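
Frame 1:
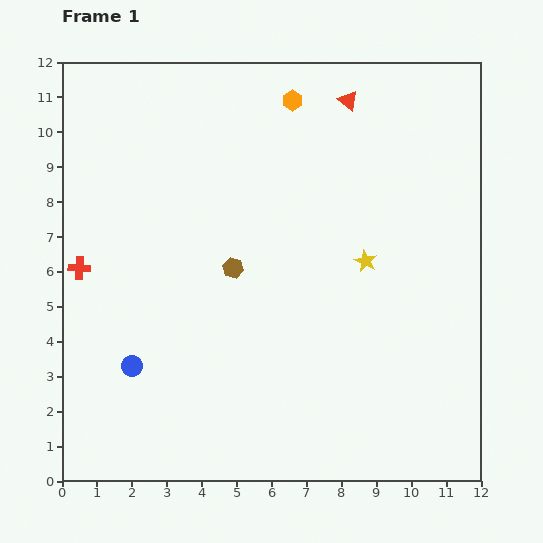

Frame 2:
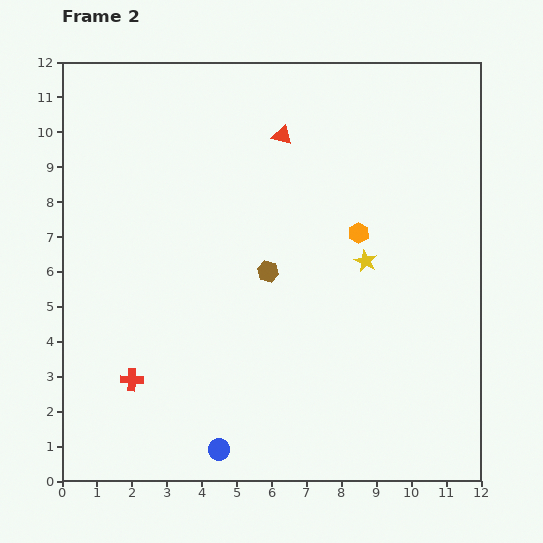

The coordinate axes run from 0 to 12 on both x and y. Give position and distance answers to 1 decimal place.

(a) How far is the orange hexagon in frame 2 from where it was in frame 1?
4.2

The orange hexagon moved from (6.6, 10.9) to (8.5, 7.1), a distance of √(1.9² + 3.8²) ≈ 4.2.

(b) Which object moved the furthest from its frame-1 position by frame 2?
the orange hexagon

(moved 4.2; next 3.5)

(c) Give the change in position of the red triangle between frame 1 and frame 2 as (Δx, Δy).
(-1.9, -1.0)

The red triangle was at (8.2, 10.9) in frame 1 and (6.3, 9.9) in frame 2.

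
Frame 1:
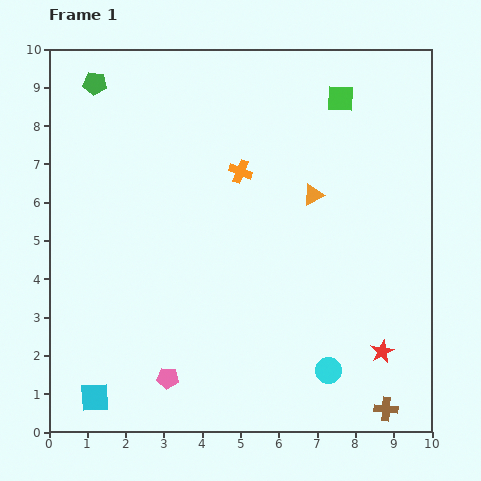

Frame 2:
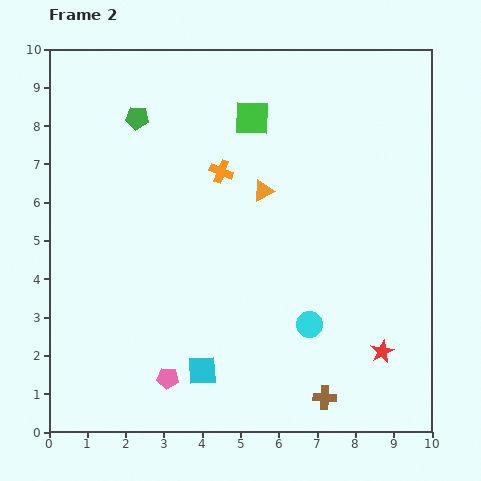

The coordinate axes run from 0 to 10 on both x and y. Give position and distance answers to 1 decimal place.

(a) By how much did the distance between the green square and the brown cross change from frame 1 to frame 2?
-0.7

Distance in frame 1: 8.2. Distance in frame 2: 7.5.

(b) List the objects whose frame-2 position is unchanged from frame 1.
the red star, the pink pentagon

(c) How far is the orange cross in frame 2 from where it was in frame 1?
0.5

The orange cross moved from (5.0, 6.8) to (4.5, 6.8), a distance of √(0.5² + 0.0²) ≈ 0.5.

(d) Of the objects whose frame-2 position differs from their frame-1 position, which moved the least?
the orange cross

(moved 0.5)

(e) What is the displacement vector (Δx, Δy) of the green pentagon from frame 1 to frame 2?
(1.1, -0.9)

The green pentagon was at (1.2, 9.1) in frame 1 and (2.3, 8.2) in frame 2.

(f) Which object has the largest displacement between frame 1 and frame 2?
the cyan square

(moved 2.9; next 2.4)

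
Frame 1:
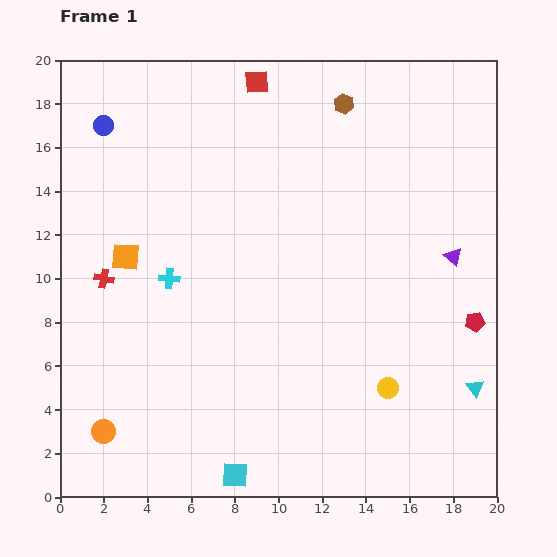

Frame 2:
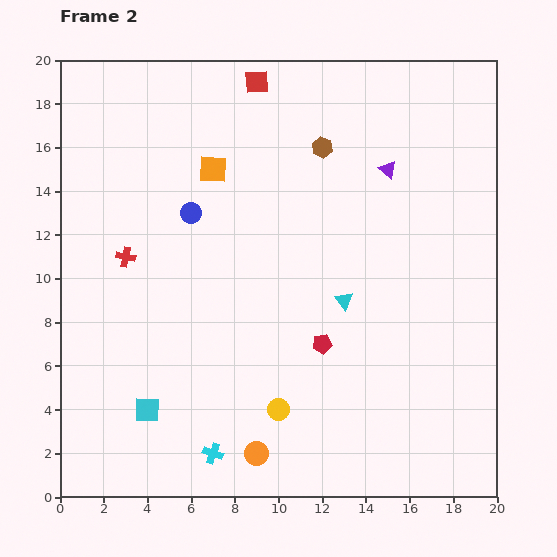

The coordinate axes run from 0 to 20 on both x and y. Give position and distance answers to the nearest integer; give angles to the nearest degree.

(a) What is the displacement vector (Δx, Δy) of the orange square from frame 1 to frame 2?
(4, 4)

The orange square was at (3, 11) in frame 1 and (7, 15) in frame 2.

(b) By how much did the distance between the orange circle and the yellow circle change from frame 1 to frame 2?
-11

Distance in frame 1: 13. Distance in frame 2: 2.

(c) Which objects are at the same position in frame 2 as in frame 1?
the red square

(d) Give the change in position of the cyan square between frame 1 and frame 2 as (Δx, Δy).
(-4, 3)

The cyan square was at (8, 1) in frame 1 and (4, 4) in frame 2.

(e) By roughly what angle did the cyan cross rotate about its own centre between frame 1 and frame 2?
15° clockwise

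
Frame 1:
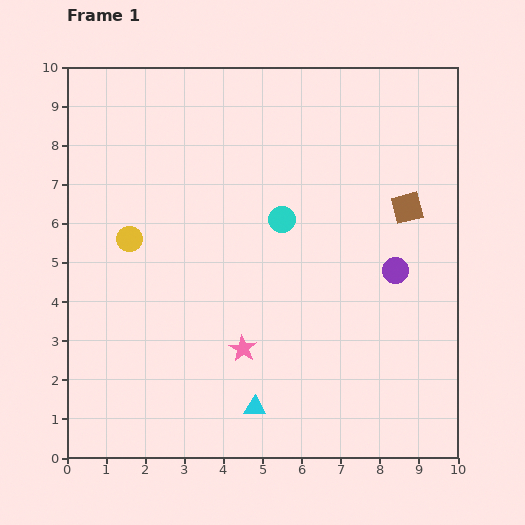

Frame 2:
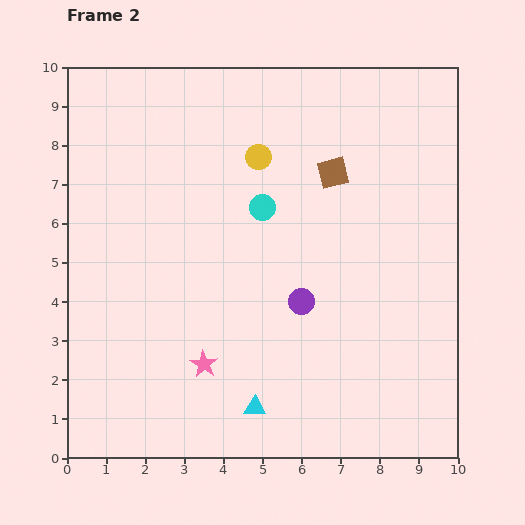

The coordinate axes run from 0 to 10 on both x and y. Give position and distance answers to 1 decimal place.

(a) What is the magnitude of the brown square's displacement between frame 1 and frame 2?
2.1

The brown square moved from (8.7, 6.4) to (6.8, 7.3), a distance of √(1.9² + 0.9²) ≈ 2.1.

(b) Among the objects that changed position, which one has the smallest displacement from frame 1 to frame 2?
the cyan circle

(moved 0.6)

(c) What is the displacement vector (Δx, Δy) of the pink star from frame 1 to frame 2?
(-1.0, -0.4)

The pink star was at (4.5, 2.8) in frame 1 and (3.5, 2.4) in frame 2.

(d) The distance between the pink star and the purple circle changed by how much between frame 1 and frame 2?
-1.4

Distance in frame 1: 4.4. Distance in frame 2: 3.0.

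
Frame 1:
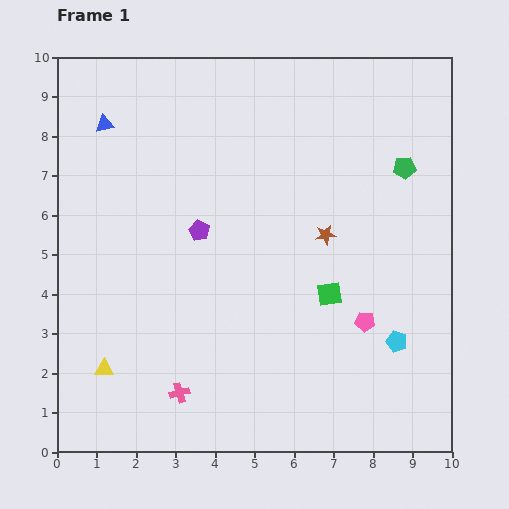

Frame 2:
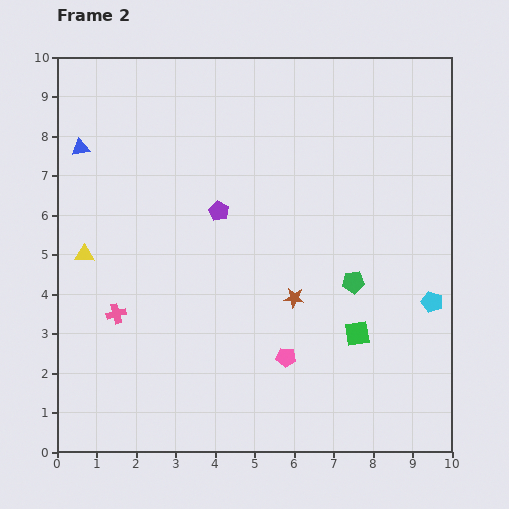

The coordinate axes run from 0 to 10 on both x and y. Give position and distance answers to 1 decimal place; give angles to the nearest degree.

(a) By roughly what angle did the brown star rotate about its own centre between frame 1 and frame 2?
15° clockwise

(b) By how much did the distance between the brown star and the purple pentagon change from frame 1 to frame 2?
-0.3

Distance in frame 1: 3.2. Distance in frame 2: 2.9.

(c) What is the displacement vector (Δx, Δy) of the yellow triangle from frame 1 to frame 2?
(-0.5, 2.9)

The yellow triangle was at (1.2, 2.1) in frame 1 and (0.7, 5.0) in frame 2.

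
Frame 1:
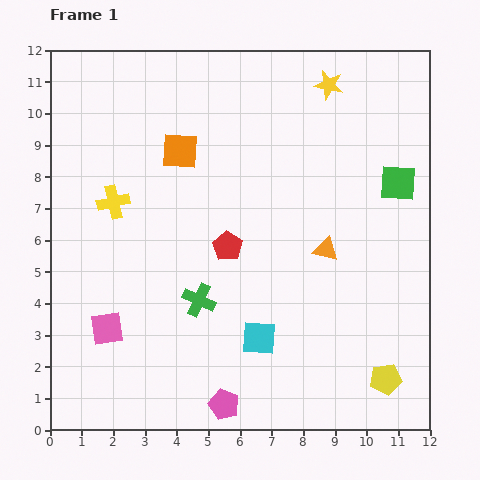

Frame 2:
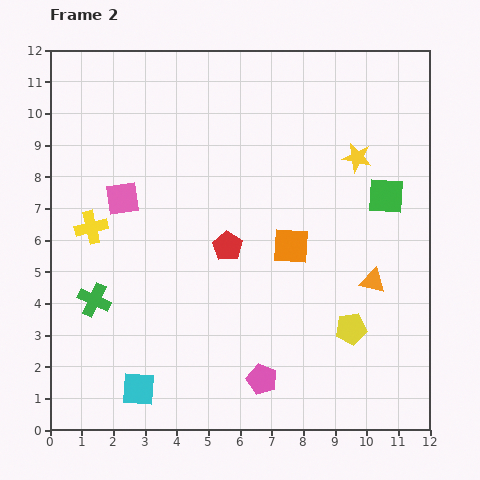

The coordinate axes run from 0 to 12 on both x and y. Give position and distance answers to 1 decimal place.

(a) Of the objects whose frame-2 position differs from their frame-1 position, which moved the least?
the green square

(moved 0.6)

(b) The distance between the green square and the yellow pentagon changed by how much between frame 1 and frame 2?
-1.9

Distance in frame 1: 6.2. Distance in frame 2: 4.3.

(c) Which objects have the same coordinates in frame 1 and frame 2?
the red pentagon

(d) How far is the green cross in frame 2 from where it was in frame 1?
3.3

The green cross moved from (4.7, 4.1) to (1.4, 4.1), a distance of √(3.3² + 0.0²) ≈ 3.3.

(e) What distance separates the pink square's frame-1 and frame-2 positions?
4.1

The pink square moved from (1.8, 3.2) to (2.3, 7.3), a distance of √(0.5² + 4.1²) ≈ 4.1.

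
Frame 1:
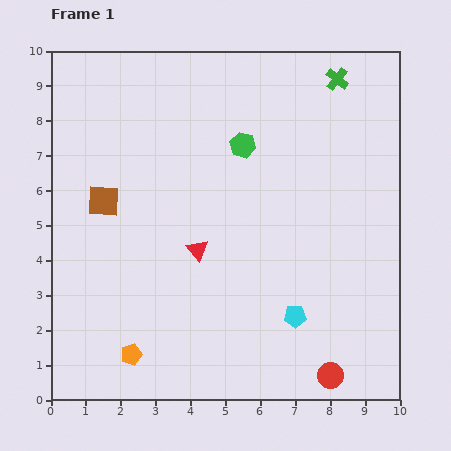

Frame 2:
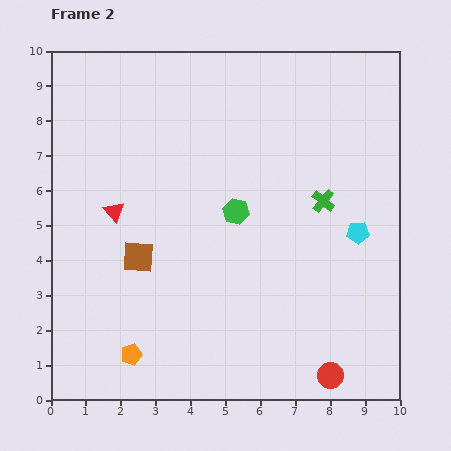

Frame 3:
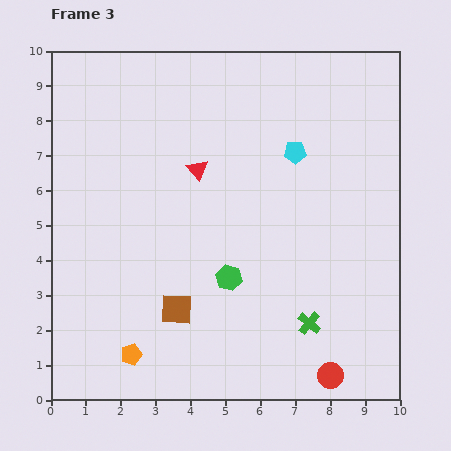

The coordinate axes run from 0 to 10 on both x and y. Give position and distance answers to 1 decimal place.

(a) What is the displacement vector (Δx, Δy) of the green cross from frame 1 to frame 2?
(-0.4, -3.5)

The green cross was at (8.2, 9.2) in frame 1 and (7.8, 5.7) in frame 2.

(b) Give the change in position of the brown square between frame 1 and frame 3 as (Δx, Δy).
(2.1, -3.1)

The brown square was at (1.5, 5.7) in frame 1 and (3.6, 2.6) in frame 3.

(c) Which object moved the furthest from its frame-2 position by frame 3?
the green cross

(moved 3.5; next 2.9)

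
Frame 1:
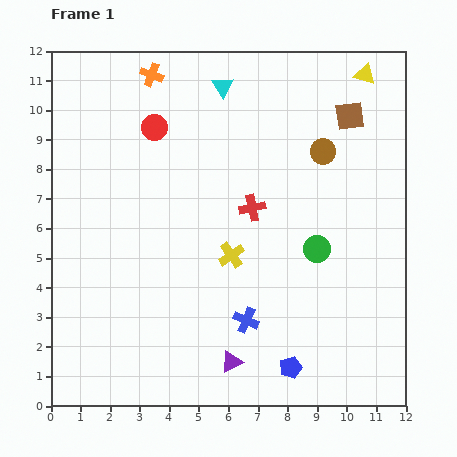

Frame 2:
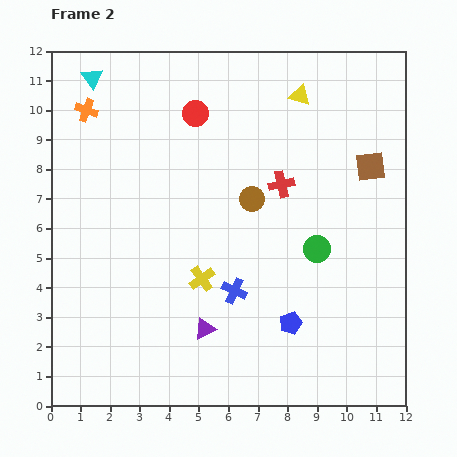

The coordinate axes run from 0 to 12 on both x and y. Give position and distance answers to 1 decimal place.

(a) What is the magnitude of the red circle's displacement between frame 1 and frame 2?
1.5

The red circle moved from (3.5, 9.4) to (4.9, 9.9), a distance of √(1.4² + 0.5²) ≈ 1.5.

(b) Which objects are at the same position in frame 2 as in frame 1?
the green circle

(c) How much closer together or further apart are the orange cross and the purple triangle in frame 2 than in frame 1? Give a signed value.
-1.7

Distance in frame 1: 10.1. Distance in frame 2: 8.4.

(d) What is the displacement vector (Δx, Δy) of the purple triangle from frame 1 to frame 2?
(-0.9, 1.1)

The purple triangle was at (6.1, 1.5) in frame 1 and (5.2, 2.6) in frame 2.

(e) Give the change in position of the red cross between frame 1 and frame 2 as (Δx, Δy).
(1.0, 0.8)

The red cross was at (6.8, 6.7) in frame 1 and (7.8, 7.5) in frame 2.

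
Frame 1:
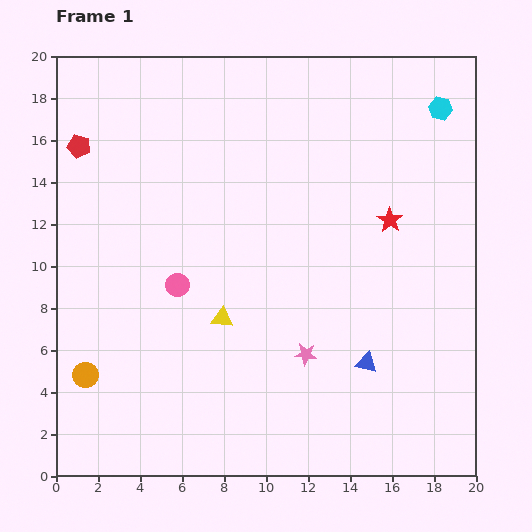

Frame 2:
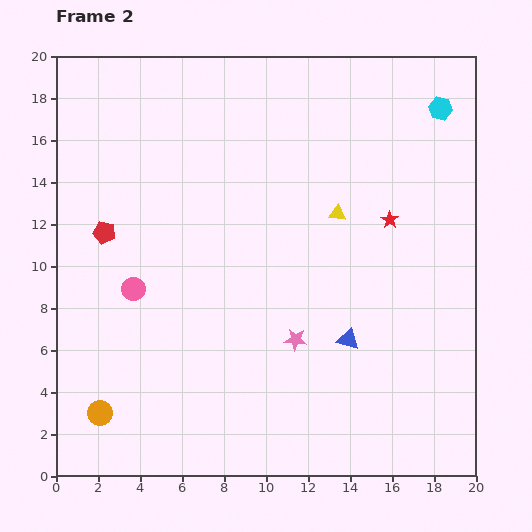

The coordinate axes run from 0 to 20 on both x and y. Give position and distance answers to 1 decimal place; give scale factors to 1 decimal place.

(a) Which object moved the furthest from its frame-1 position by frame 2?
the yellow triangle

(moved 7.4; next 4.3)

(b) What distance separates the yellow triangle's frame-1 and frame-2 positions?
7.4

The yellow triangle moved from (7.9, 7.5) to (13.4, 12.5), a distance of √(5.5² + 5.0²) ≈ 7.4.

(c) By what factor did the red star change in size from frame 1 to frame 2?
0.7×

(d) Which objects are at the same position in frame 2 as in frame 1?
the red star, the cyan hexagon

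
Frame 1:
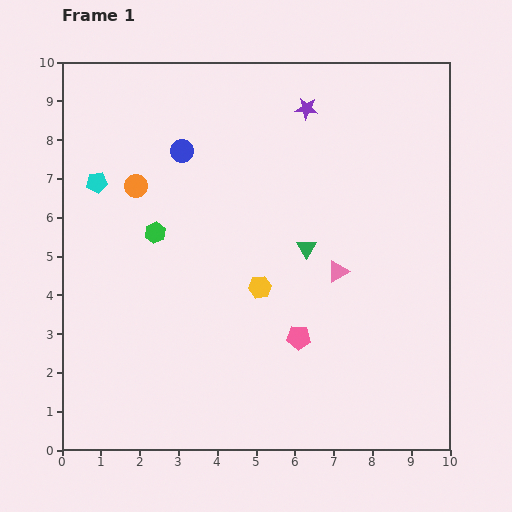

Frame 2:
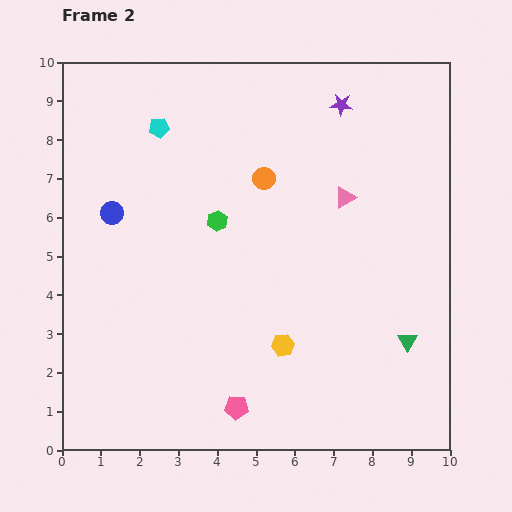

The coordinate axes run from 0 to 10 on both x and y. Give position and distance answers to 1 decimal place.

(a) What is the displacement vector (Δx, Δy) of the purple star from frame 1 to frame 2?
(0.9, 0.1)

The purple star was at (6.3, 8.8) in frame 1 and (7.2, 8.9) in frame 2.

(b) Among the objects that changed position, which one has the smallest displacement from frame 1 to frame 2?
the purple star

(moved 0.9)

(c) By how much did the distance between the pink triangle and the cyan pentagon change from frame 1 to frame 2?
-1.5

Distance in frame 1: 6.6. Distance in frame 2: 5.1.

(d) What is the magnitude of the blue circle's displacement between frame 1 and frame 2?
2.4

The blue circle moved from (3.1, 7.7) to (1.3, 6.1), a distance of √(1.8² + 1.6²) ≈ 2.4.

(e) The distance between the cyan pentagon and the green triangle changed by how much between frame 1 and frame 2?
+2.7

Distance in frame 1: 5.7. Distance in frame 2: 8.4.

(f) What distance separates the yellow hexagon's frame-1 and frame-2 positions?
1.6

The yellow hexagon moved from (5.1, 4.2) to (5.7, 2.7), a distance of √(0.6² + 1.5²) ≈ 1.6.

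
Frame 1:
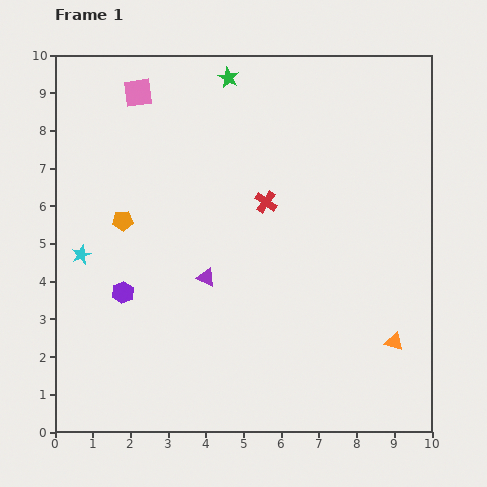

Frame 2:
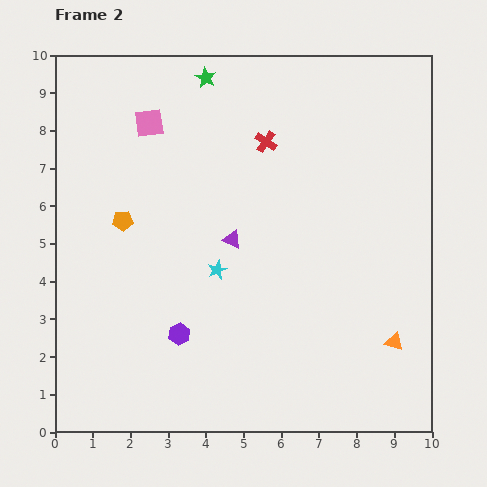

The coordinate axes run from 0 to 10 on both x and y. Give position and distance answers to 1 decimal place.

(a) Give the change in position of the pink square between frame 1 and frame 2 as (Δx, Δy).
(0.3, -0.8)

The pink square was at (2.2, 9.0) in frame 1 and (2.5, 8.2) in frame 2.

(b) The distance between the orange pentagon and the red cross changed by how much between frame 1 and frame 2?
+0.5

Distance in frame 1: 3.8. Distance in frame 2: 4.3.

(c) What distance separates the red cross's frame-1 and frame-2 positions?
1.6

The red cross moved from (5.6, 6.1) to (5.6, 7.7), a distance of √(0.0² + 1.6²) ≈ 1.6.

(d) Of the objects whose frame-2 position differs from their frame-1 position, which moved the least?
the green star

(moved 0.6)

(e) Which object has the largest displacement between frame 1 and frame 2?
the cyan star

(moved 3.6; next 1.9)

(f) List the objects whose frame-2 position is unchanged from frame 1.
the orange triangle, the orange pentagon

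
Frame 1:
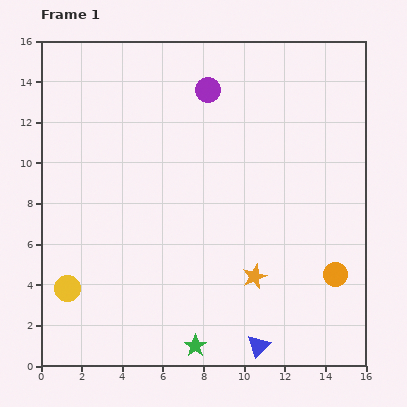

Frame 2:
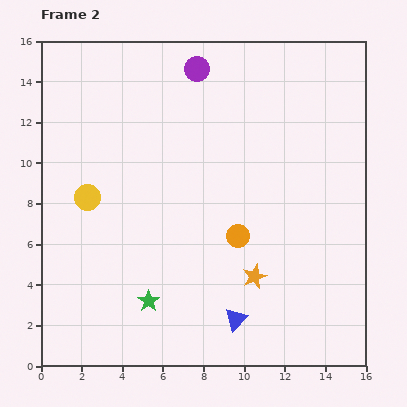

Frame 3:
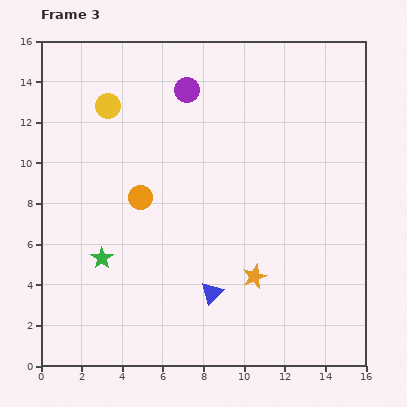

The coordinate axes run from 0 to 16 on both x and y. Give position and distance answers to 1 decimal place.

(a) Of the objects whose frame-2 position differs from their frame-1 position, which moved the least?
the purple circle

(moved 1.1)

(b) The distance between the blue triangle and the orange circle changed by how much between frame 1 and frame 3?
+0.7

Distance in frame 1: 5.2. Distance in frame 3: 5.9.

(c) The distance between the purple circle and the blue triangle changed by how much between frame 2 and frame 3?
-2.3

Distance in frame 2: 12.4. Distance in frame 3: 10.1.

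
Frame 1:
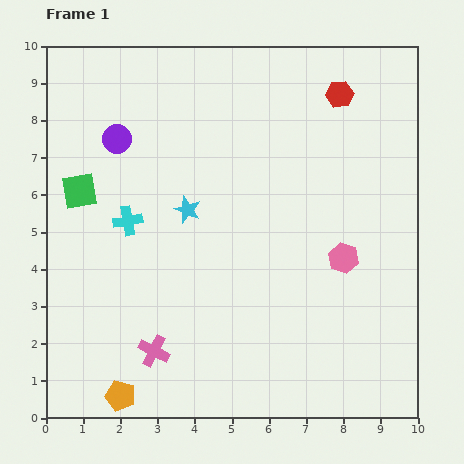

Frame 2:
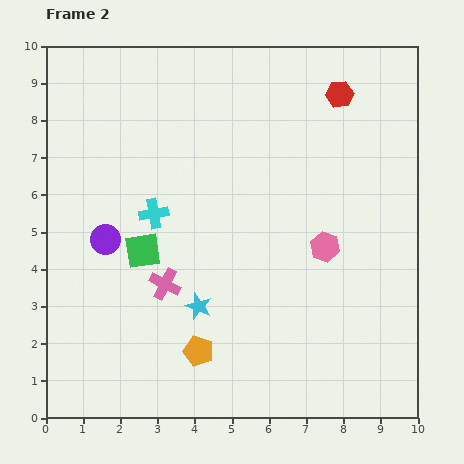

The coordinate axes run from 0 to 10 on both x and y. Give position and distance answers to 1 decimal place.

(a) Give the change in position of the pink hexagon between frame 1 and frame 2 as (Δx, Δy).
(-0.5, 0.3)

The pink hexagon was at (8.0, 4.3) in frame 1 and (7.5, 4.6) in frame 2.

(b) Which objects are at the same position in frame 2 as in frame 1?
the red hexagon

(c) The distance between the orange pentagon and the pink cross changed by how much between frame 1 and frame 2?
+0.5

Distance in frame 1: 1.5. Distance in frame 2: 2.0.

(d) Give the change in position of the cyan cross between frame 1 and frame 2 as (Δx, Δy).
(0.7, 0.2)

The cyan cross was at (2.2, 5.3) in frame 1 and (2.9, 5.5) in frame 2.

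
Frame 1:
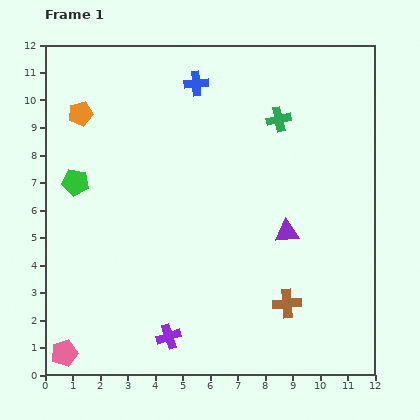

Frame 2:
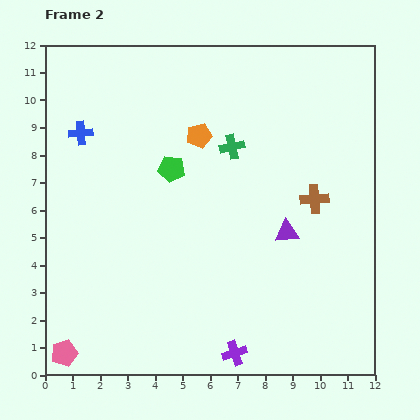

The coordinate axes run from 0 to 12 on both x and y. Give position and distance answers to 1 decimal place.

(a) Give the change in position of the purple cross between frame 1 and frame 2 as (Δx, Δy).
(2.4, -0.6)

The purple cross was at (4.5, 1.4) in frame 1 and (6.9, 0.8) in frame 2.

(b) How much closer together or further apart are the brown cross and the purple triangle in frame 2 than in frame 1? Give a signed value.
-1.0

Distance in frame 1: 2.6. Distance in frame 2: 1.6.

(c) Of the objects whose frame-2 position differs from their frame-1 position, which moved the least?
the green cross

(moved 2.0)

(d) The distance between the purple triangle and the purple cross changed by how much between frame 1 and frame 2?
-0.9

Distance in frame 1: 5.7. Distance in frame 2: 4.8.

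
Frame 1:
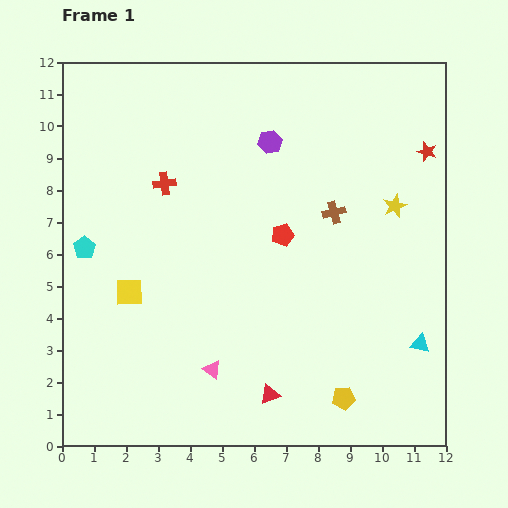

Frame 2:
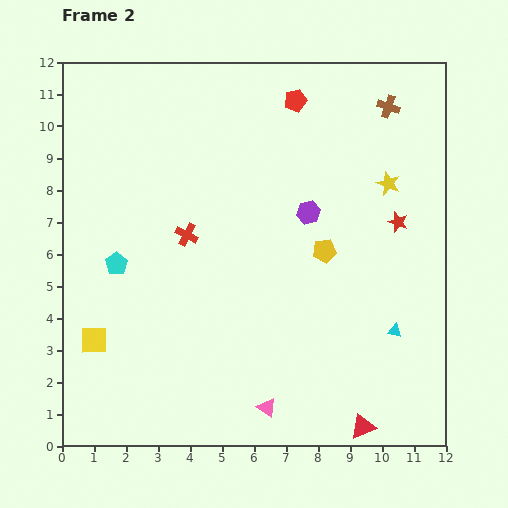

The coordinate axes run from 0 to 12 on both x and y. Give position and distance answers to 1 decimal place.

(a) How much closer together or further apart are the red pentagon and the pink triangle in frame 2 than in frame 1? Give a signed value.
+4.9

Distance in frame 1: 4.7. Distance in frame 2: 9.6.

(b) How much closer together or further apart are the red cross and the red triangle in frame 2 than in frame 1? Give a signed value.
+0.7

Distance in frame 1: 7.4. Distance in frame 2: 8.1.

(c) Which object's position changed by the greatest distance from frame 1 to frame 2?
the yellow pentagon

(moved 4.6; next 4.2)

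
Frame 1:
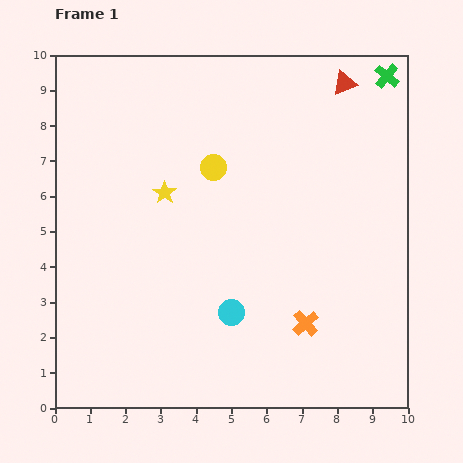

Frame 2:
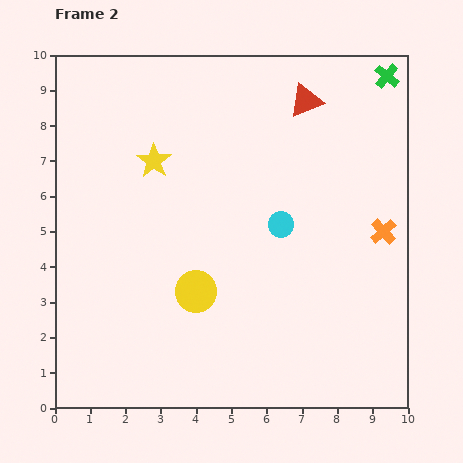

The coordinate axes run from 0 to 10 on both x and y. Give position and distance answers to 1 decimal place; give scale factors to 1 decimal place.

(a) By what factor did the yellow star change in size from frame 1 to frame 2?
1.5×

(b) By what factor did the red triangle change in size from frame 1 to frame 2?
1.4×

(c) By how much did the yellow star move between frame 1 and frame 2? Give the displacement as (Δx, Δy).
(-0.3, 0.9)

The yellow star was at (3.1, 6.1) in frame 1 and (2.8, 7.0) in frame 2.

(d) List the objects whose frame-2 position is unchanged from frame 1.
the green cross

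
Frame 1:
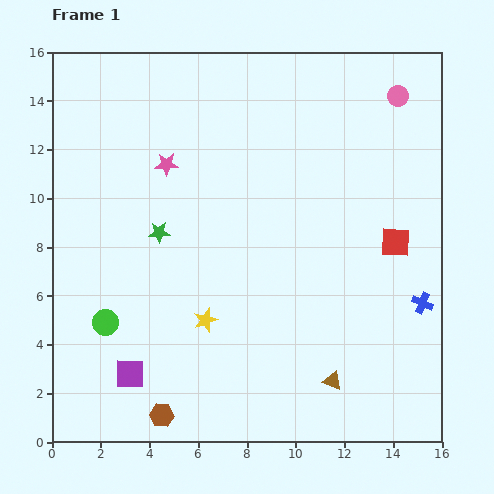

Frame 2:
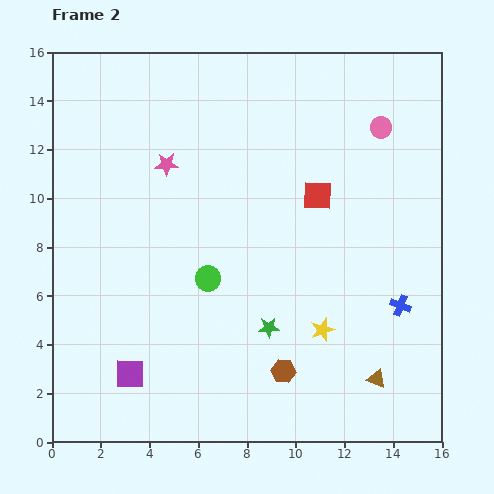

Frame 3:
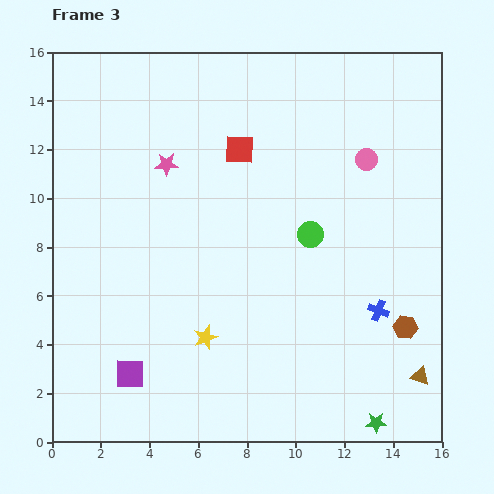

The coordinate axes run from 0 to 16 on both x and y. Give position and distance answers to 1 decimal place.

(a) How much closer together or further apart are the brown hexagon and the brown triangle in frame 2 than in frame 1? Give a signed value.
-3.3

Distance in frame 1: 7.1. Distance in frame 2: 3.8.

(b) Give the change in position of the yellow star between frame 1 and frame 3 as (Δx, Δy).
(0.0, -0.7)

The yellow star was at (6.3, 5.0) in frame 1 and (6.3, 4.3) in frame 3.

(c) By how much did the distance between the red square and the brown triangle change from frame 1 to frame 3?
+5.6

Distance in frame 1: 6.3. Distance in frame 3: 11.9.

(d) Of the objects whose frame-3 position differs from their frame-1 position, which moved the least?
the yellow star

(moved 0.7)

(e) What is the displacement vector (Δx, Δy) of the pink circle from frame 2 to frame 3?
(-0.6, -1.3)

The pink circle was at (13.5, 12.9) in frame 2 and (12.9, 11.6) in frame 3.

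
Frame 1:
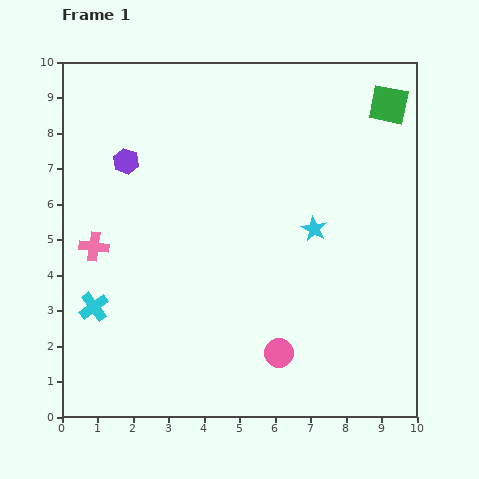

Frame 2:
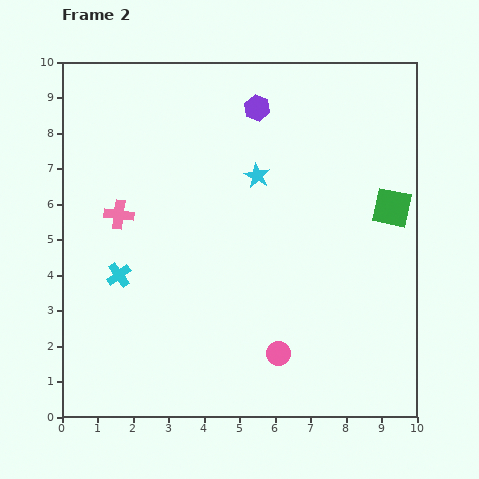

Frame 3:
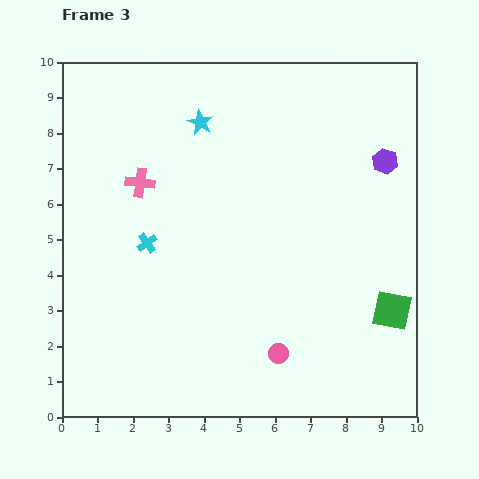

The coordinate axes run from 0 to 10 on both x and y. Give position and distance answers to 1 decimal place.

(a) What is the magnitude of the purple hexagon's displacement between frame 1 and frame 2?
4.0

The purple hexagon moved from (1.8, 7.2) to (5.5, 8.7), a distance of √(3.7² + 1.5²) ≈ 4.0.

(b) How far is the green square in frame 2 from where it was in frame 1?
2.9

The green square moved from (9.2, 8.8) to (9.3, 5.9), a distance of √(0.1² + 2.9²) ≈ 2.9.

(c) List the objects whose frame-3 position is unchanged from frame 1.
the pink circle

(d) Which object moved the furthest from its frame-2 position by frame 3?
the purple hexagon

(moved 3.9; next 2.9)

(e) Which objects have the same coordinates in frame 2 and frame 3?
the pink circle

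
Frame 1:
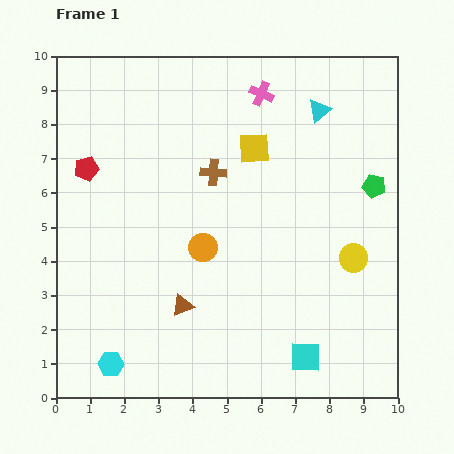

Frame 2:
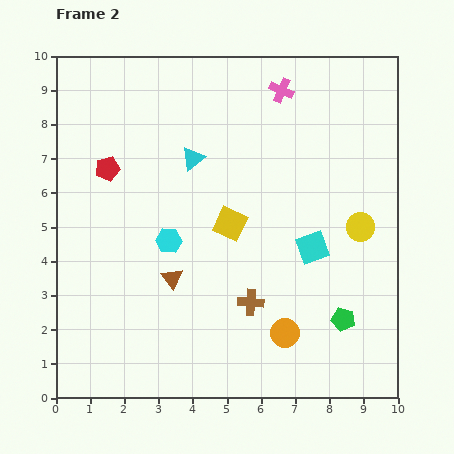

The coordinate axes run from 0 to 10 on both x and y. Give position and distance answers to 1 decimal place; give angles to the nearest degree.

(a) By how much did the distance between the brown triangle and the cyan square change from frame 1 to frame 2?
+0.3

Distance in frame 1: 3.9. Distance in frame 2: 4.2.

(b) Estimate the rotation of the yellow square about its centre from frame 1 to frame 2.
28° clockwise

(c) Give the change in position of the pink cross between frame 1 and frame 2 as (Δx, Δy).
(0.6, 0.1)

The pink cross was at (6.0, 8.9) in frame 1 and (6.6, 9.0) in frame 2.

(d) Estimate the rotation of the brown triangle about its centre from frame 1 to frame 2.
44° counter-clockwise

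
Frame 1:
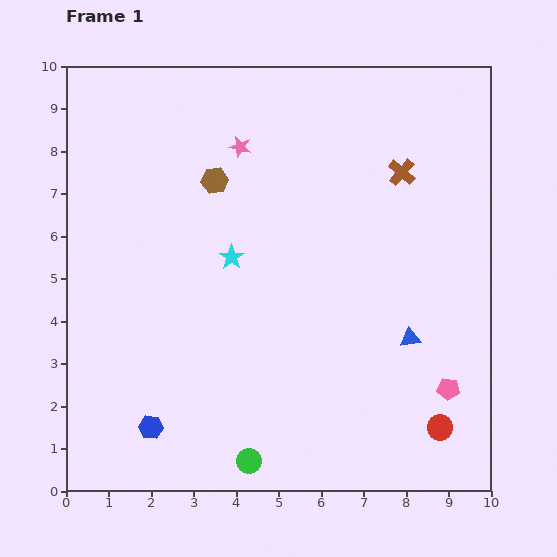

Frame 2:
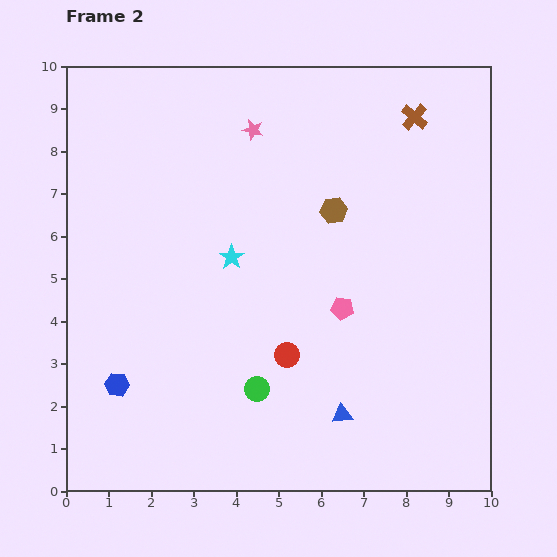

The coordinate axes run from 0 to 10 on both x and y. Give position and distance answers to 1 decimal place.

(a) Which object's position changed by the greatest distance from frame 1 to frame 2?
the red circle

(moved 4.0; next 3.1)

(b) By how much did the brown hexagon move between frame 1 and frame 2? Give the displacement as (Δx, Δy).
(2.8, -0.7)

The brown hexagon was at (3.5, 7.3) in frame 1 and (6.3, 6.6) in frame 2.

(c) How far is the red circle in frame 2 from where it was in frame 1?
4.0

The red circle moved from (8.8, 1.5) to (5.2, 3.2), a distance of √(3.6² + 1.7²) ≈ 4.0.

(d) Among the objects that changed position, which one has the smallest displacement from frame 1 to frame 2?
the pink star

(moved 0.5)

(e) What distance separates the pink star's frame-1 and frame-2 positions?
0.5

The pink star moved from (4.1, 8.1) to (4.4, 8.5), a distance of √(0.3² + 0.4²) ≈ 0.5.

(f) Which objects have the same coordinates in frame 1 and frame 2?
the cyan star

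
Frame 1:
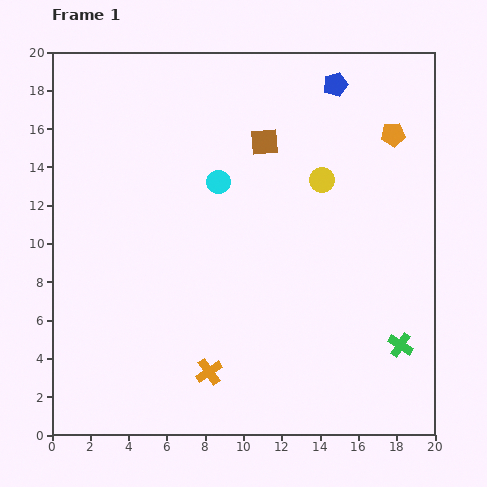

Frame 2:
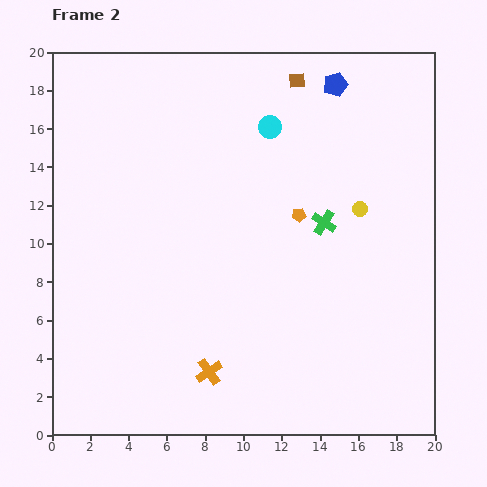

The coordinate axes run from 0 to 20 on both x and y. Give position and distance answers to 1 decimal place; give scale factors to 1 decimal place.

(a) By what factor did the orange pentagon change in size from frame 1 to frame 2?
0.6×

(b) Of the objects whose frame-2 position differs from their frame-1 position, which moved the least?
the yellow circle

(moved 2.5)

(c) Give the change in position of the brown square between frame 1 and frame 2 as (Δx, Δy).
(1.7, 3.2)

The brown square was at (11.1, 15.3) in frame 1 and (12.8, 18.5) in frame 2.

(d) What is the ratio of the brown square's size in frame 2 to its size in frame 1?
0.6×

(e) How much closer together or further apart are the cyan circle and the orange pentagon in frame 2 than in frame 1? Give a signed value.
-4.6

Distance in frame 1: 9.4. Distance in frame 2: 4.8.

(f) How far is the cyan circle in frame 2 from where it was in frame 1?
4.0

The cyan circle moved from (8.7, 13.2) to (11.4, 16.1), a distance of √(2.7² + 2.9²) ≈ 4.0.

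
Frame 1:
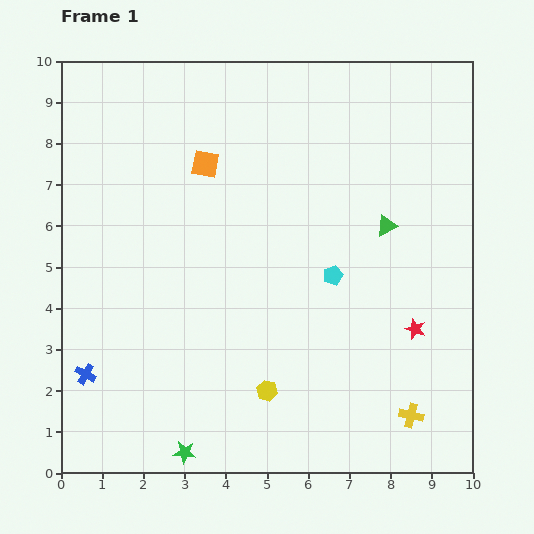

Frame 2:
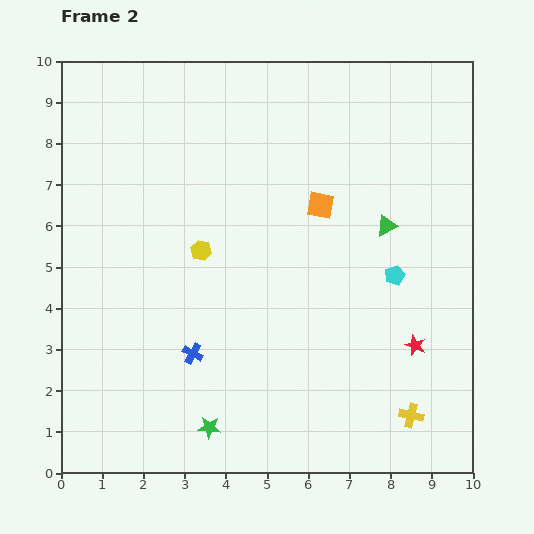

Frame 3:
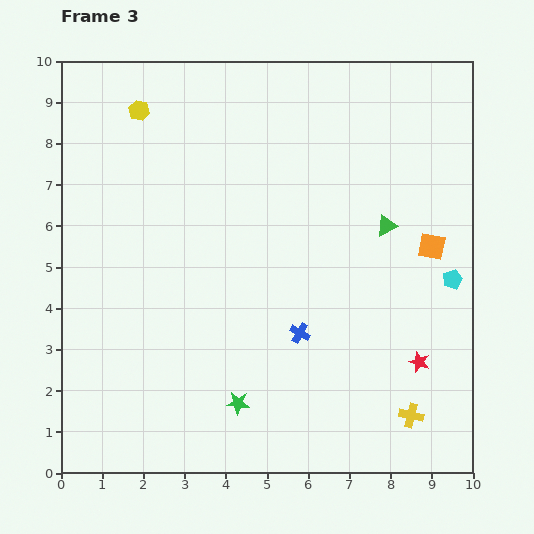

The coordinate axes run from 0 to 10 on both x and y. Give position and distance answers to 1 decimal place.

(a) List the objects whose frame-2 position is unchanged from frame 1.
the green triangle, the yellow cross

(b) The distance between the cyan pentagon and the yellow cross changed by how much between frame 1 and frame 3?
-0.5

Distance in frame 1: 3.9. Distance in frame 3: 3.4.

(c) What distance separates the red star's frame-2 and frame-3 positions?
0.4

The red star moved from (8.6, 3.1) to (8.7, 2.7), a distance of √(0.1² + 0.4²) ≈ 0.4.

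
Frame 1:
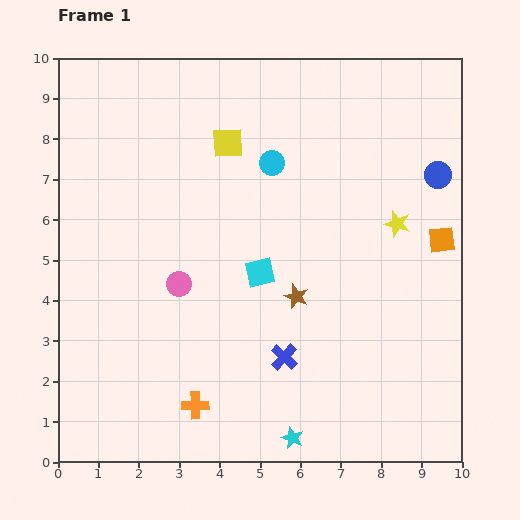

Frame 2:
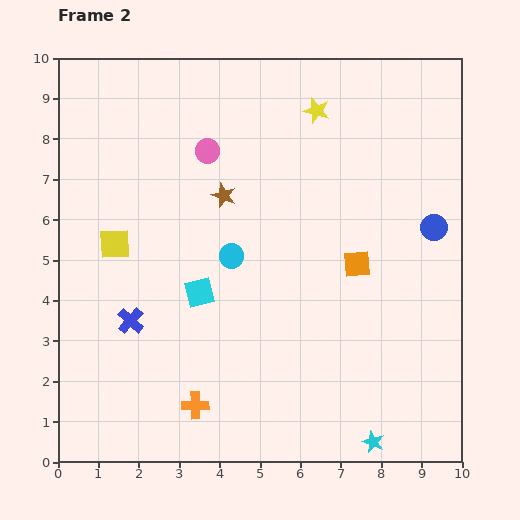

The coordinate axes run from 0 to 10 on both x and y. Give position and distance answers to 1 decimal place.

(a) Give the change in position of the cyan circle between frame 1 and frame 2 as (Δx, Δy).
(-1.0, -2.3)

The cyan circle was at (5.3, 7.4) in frame 1 and (4.3, 5.1) in frame 2.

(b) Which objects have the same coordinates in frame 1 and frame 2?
the orange cross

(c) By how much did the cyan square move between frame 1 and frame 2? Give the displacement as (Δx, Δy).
(-1.5, -0.5)

The cyan square was at (5.0, 4.7) in frame 1 and (3.5, 4.2) in frame 2.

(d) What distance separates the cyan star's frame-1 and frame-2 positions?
2.0

The cyan star moved from (5.8, 0.6) to (7.8, 0.5), a distance of √(2.0² + 0.1²) ≈ 2.0.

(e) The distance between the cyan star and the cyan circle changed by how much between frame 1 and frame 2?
-1.0

Distance in frame 1: 6.8. Distance in frame 2: 5.8.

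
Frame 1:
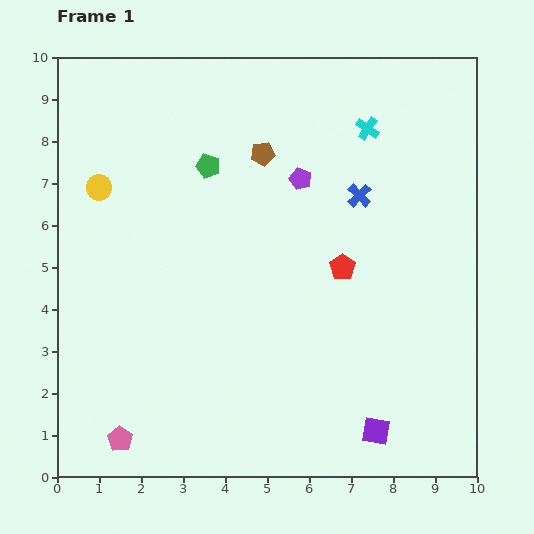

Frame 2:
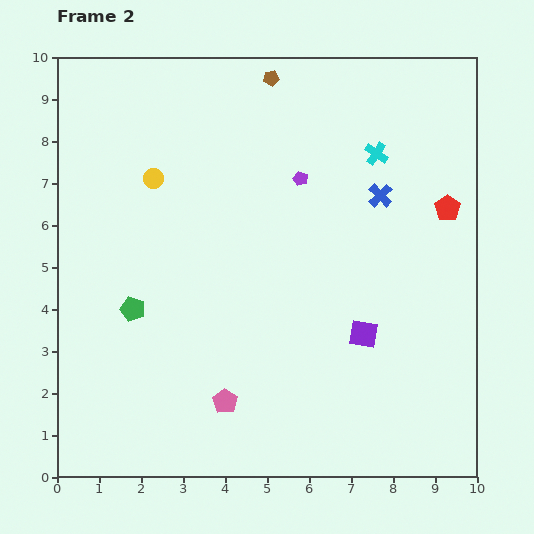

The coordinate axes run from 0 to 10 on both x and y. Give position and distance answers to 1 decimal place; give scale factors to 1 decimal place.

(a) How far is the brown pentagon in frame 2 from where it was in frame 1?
1.8

The brown pentagon moved from (4.9, 7.7) to (5.1, 9.5), a distance of √(0.2² + 1.8²) ≈ 1.8.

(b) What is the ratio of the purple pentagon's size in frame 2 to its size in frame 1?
0.7×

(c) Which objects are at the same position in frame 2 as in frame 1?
the purple pentagon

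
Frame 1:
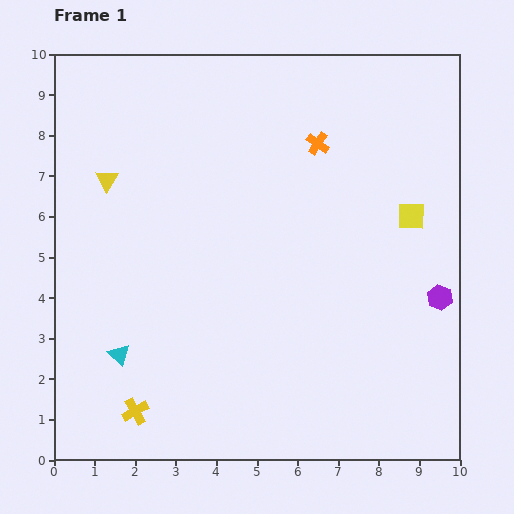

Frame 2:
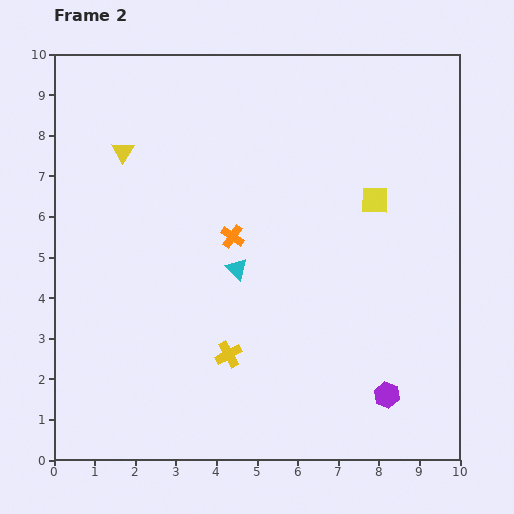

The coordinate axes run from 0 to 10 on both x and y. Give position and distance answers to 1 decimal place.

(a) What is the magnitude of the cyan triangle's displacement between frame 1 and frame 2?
3.6

The cyan triangle moved from (1.6, 2.6) to (4.5, 4.7), a distance of √(2.9² + 2.1²) ≈ 3.6.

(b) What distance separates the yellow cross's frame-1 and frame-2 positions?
2.7

The yellow cross moved from (2.0, 1.2) to (4.3, 2.6), a distance of √(2.3² + 1.4²) ≈ 2.7.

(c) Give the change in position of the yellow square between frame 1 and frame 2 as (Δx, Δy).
(-0.9, 0.4)

The yellow square was at (8.8, 6.0) in frame 1 and (7.9, 6.4) in frame 2.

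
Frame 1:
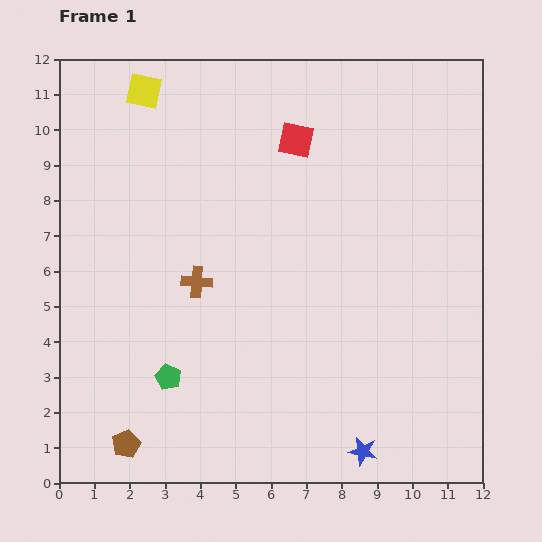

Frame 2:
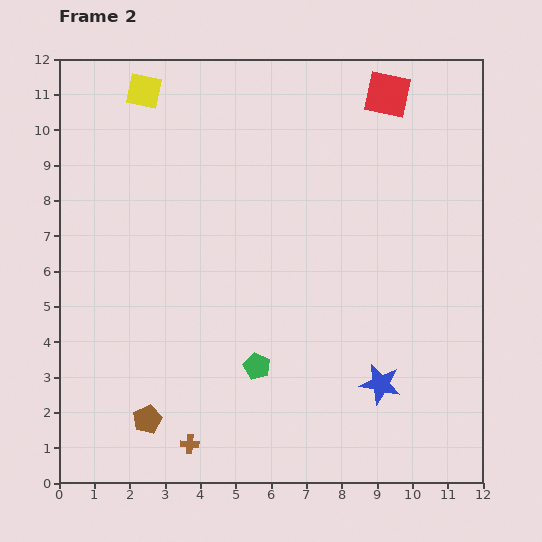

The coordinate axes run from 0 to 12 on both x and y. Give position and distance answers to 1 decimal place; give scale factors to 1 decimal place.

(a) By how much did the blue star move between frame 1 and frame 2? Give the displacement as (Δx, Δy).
(0.5, 1.9)

The blue star was at (8.6, 0.9) in frame 1 and (9.1, 2.8) in frame 2.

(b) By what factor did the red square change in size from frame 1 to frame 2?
1.3×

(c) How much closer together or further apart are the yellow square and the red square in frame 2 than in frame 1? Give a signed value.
+2.4

Distance in frame 1: 4.5. Distance in frame 2: 6.9.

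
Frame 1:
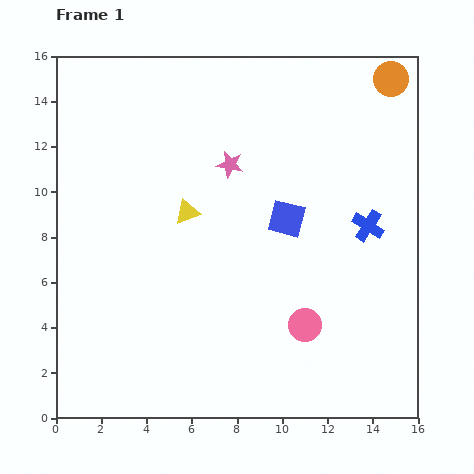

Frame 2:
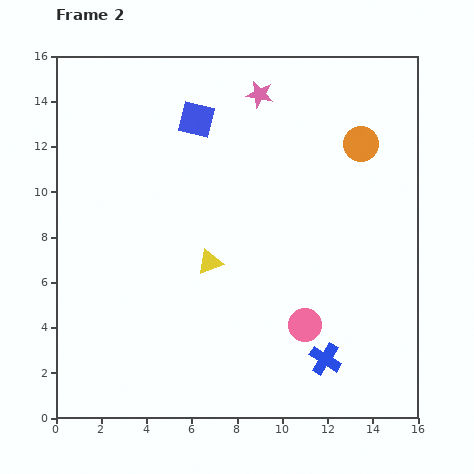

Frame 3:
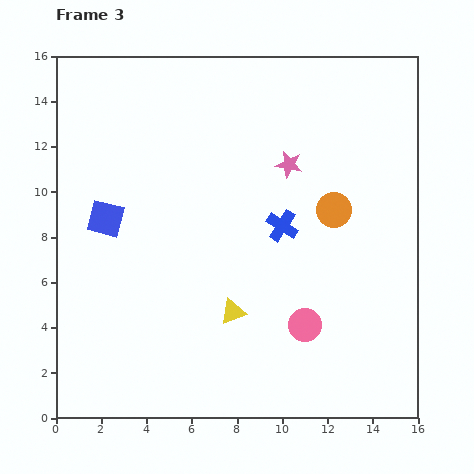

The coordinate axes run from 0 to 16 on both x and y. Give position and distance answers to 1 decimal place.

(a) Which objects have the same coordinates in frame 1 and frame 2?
the pink circle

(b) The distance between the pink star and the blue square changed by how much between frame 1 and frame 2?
-0.5

Distance in frame 1: 3.5. Distance in frame 2: 3.0.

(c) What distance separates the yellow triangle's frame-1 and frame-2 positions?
2.4

The yellow triangle moved from (5.8, 9.1) to (6.8, 6.9), a distance of √(1.0² + 2.2²) ≈ 2.4.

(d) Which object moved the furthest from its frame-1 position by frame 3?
the blue square

(moved 8.0; next 6.3)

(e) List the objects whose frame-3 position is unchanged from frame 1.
the pink circle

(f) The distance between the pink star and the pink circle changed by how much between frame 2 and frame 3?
-3.3

Distance in frame 2: 10.4. Distance in frame 3: 7.1.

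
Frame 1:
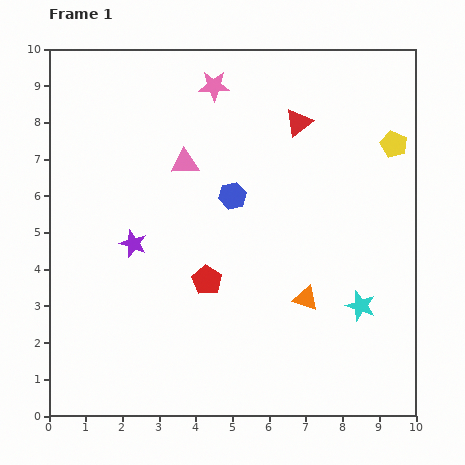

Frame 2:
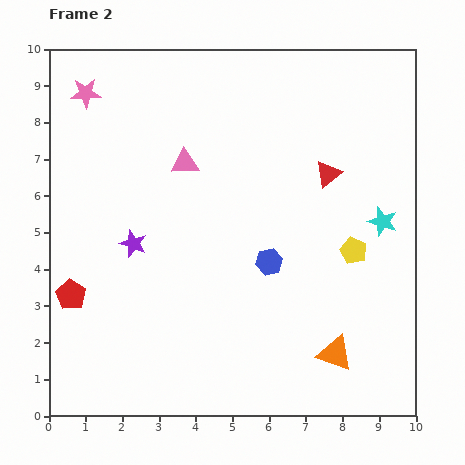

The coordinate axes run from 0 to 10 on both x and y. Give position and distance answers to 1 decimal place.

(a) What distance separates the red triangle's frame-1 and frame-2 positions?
1.6

The red triangle moved from (6.8, 8.0) to (7.6, 6.6), a distance of √(0.8² + 1.4²) ≈ 1.6.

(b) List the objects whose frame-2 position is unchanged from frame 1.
the purple star, the pink triangle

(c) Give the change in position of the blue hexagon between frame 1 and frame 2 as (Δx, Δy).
(1.0, -1.8)

The blue hexagon was at (5.0, 6.0) in frame 1 and (6.0, 4.2) in frame 2.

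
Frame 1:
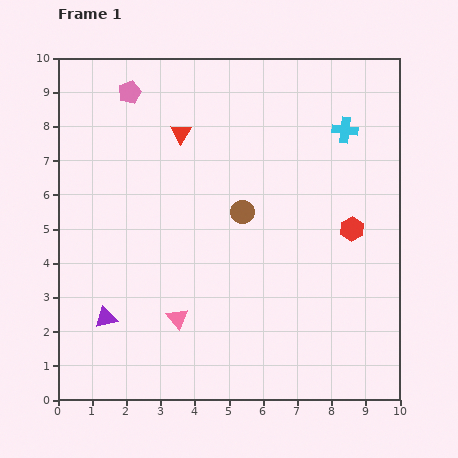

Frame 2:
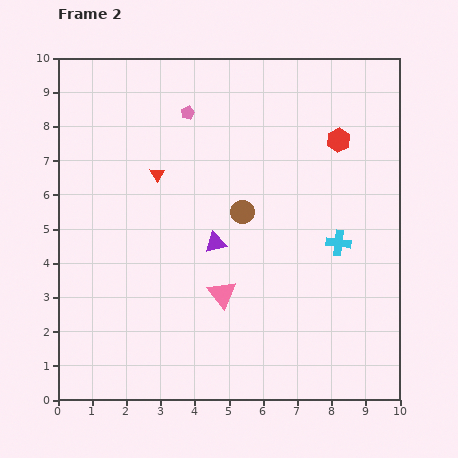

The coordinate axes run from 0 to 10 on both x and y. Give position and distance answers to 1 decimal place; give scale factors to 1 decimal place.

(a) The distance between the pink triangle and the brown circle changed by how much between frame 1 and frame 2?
-1.1

Distance in frame 1: 3.6. Distance in frame 2: 2.5.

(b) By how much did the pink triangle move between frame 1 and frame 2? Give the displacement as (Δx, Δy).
(1.3, 0.7)

The pink triangle was at (3.5, 2.4) in frame 1 and (4.8, 3.1) in frame 2.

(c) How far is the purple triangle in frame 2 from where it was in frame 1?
3.9

The purple triangle moved from (1.4, 2.4) to (4.6, 4.6), a distance of √(3.2² + 2.2²) ≈ 3.9.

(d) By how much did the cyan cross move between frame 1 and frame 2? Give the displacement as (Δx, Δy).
(-0.2, -3.3)

The cyan cross was at (8.4, 7.9) in frame 1 and (8.2, 4.6) in frame 2.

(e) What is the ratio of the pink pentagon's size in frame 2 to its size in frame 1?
0.6×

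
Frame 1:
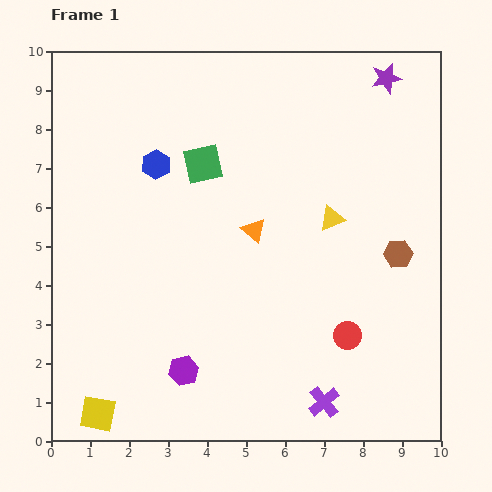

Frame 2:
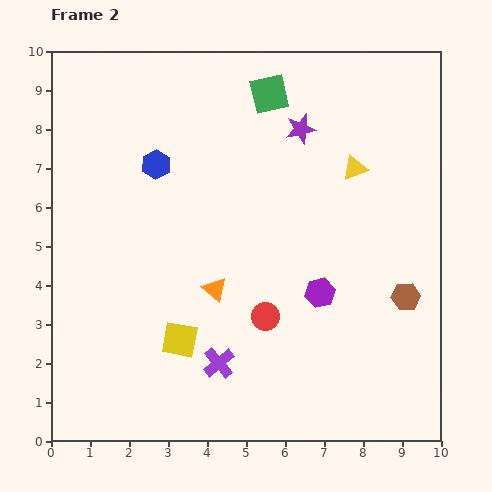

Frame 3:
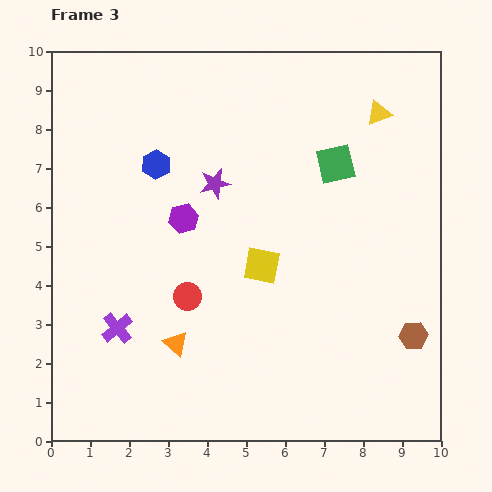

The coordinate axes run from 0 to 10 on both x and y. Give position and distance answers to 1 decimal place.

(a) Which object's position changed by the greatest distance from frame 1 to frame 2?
the purple hexagon

(moved 4.0; next 2.9)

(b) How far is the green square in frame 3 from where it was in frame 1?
3.4

The green square moved from (3.9, 7.1) to (7.3, 7.1), a distance of √(3.4² + 0.0²) ≈ 3.4.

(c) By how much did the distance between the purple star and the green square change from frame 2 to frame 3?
+1.9

Distance in frame 2: 1.2. Distance in frame 3: 3.1.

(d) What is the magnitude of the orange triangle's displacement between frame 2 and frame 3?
1.7

The orange triangle moved from (4.2, 3.9) to (3.2, 2.5), a distance of √(1.0² + 1.4²) ≈ 1.7.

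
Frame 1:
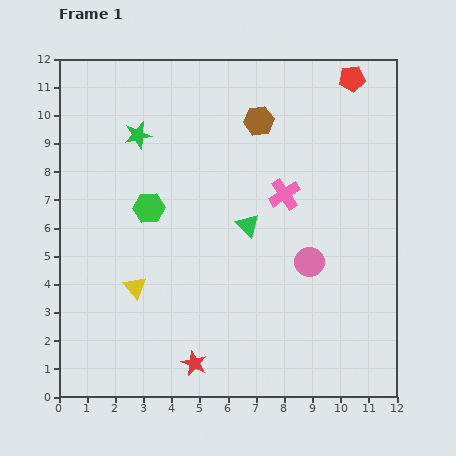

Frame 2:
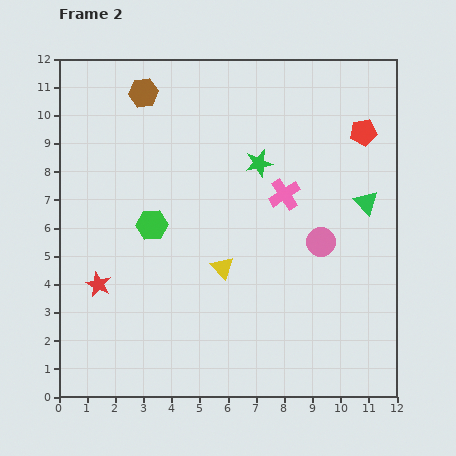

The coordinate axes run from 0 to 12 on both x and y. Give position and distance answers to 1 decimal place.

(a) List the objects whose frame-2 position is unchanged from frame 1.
the pink cross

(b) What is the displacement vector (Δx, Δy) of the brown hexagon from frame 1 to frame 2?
(-4.1, 1.0)

The brown hexagon was at (7.1, 9.8) in frame 1 and (3.0, 10.8) in frame 2.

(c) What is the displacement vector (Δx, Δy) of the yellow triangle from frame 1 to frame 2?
(3.1, 0.7)

The yellow triangle was at (2.7, 3.9) in frame 1 and (5.8, 4.6) in frame 2.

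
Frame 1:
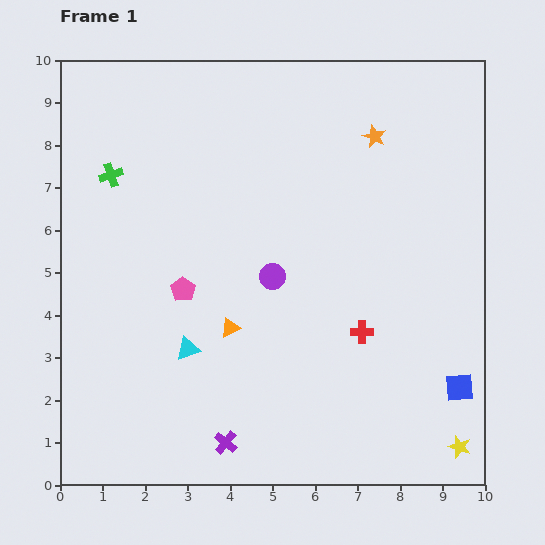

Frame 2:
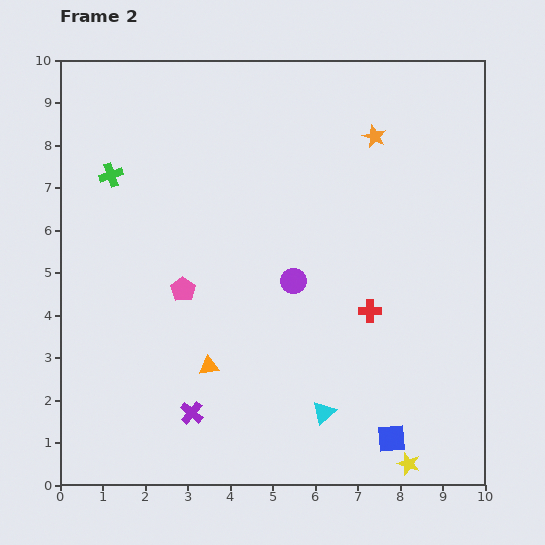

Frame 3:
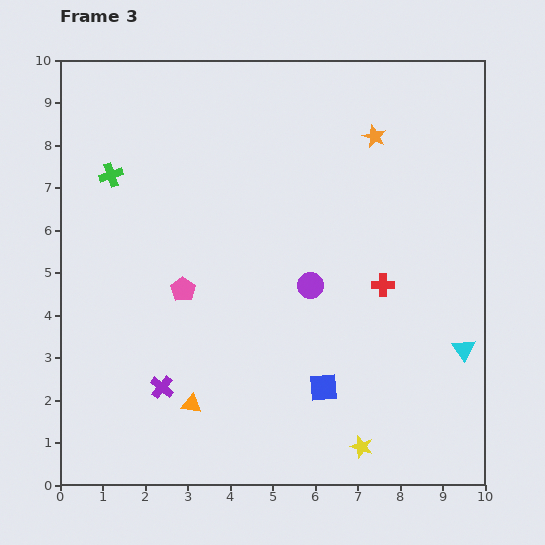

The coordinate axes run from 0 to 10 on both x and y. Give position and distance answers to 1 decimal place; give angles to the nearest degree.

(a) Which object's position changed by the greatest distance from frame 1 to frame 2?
the cyan triangle

(moved 3.5; next 2.0)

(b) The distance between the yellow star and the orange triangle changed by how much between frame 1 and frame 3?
-2.0

Distance in frame 1: 6.1. Distance in frame 3: 4.1.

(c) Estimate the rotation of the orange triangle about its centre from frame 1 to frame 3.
33° clockwise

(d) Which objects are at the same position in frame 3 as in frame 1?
the green cross, the pink pentagon, the orange star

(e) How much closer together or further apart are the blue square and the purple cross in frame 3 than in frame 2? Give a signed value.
-0.9

Distance in frame 2: 4.7. Distance in frame 3: 3.8.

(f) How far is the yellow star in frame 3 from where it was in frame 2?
1.2

The yellow star moved from (8.2, 0.5) to (7.1, 0.9), a distance of √(1.1² + 0.4²) ≈ 1.2.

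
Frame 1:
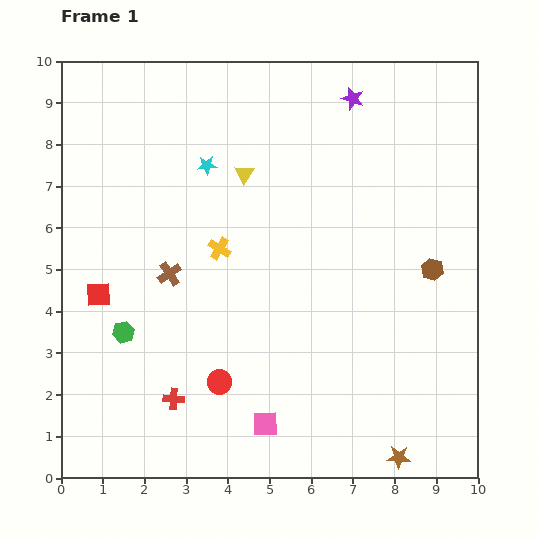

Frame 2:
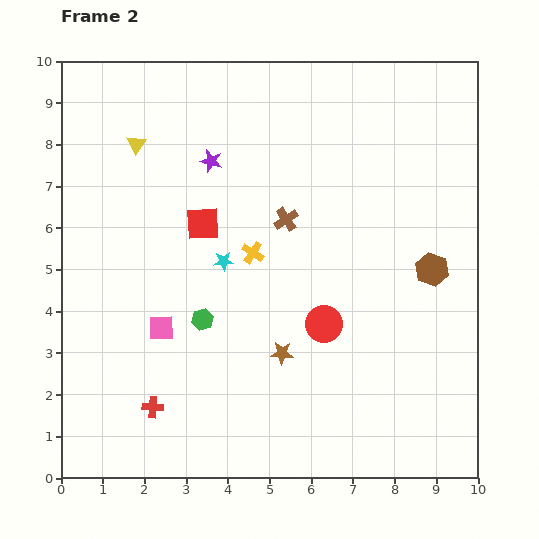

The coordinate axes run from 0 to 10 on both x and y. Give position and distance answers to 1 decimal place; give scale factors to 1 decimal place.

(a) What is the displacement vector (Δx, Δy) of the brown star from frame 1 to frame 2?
(-2.8, 2.5)

The brown star was at (8.1, 0.5) in frame 1 and (5.3, 3.0) in frame 2.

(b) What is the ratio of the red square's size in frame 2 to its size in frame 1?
1.4×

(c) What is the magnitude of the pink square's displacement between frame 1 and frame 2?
3.4

The pink square moved from (4.9, 1.3) to (2.4, 3.6), a distance of √(2.5² + 2.3²) ≈ 3.4.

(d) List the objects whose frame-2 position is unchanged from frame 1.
the brown hexagon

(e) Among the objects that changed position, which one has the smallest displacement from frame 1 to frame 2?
the red cross

(moved 0.5)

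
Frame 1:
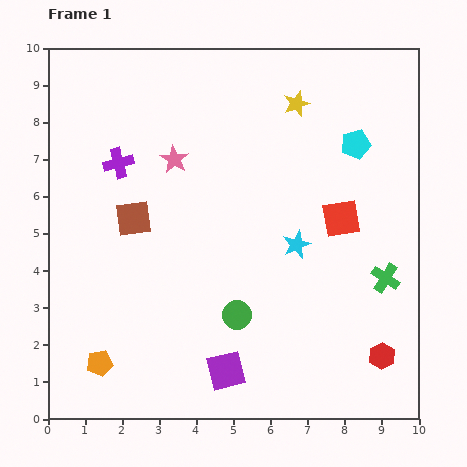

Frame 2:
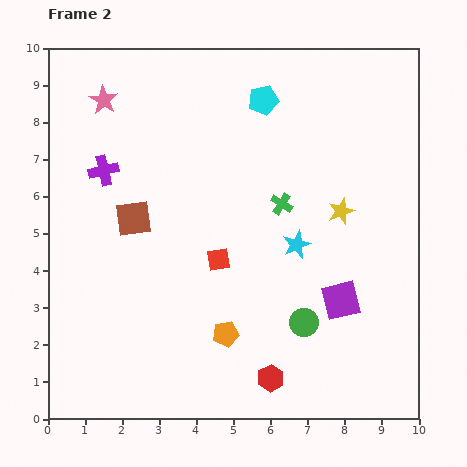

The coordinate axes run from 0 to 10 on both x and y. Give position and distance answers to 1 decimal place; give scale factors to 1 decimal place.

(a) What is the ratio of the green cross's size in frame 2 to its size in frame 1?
0.7×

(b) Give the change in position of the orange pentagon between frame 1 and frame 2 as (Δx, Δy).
(3.4, 0.8)

The orange pentagon was at (1.4, 1.5) in frame 1 and (4.8, 2.3) in frame 2.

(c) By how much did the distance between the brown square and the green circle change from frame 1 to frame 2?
+1.6

Distance in frame 1: 3.8. Distance in frame 2: 5.4.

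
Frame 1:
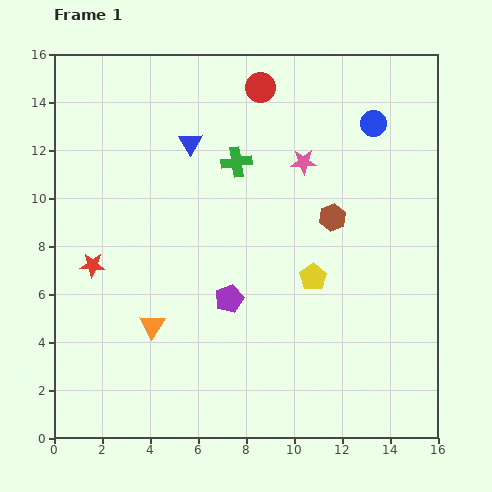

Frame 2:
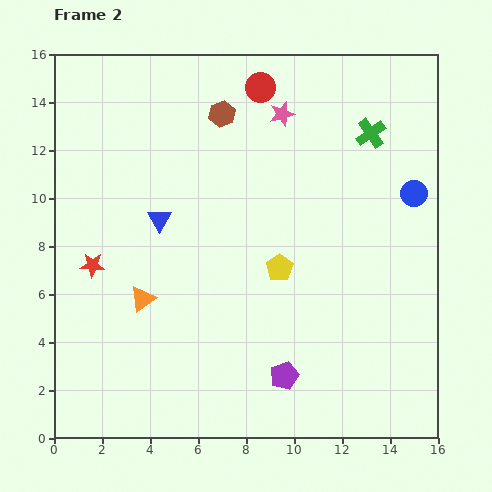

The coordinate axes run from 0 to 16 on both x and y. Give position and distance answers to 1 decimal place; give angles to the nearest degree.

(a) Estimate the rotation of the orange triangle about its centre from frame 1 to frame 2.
21° clockwise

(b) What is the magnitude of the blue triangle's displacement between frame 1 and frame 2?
3.5

The blue triangle moved from (5.7, 12.3) to (4.4, 9.1), a distance of √(1.3² + 3.2²) ≈ 3.5.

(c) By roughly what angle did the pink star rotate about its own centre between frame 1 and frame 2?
15° counter-clockwise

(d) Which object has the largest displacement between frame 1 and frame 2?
the brown hexagon

(moved 6.3; next 5.7)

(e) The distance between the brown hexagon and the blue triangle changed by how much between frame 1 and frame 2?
-1.6

Distance in frame 1: 6.7. Distance in frame 2: 5.1.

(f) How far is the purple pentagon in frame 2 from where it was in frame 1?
3.9

The purple pentagon moved from (7.3, 5.8) to (9.6, 2.6), a distance of √(2.3² + 3.2²) ≈ 3.9.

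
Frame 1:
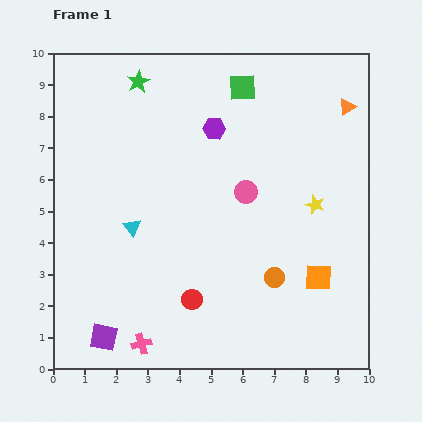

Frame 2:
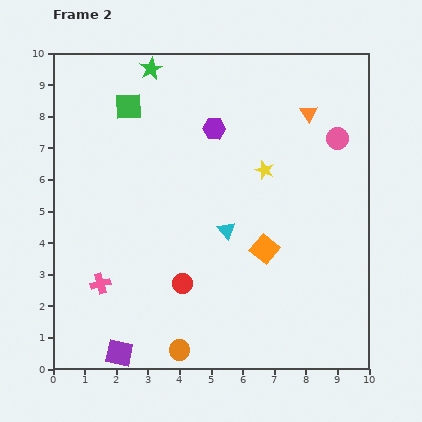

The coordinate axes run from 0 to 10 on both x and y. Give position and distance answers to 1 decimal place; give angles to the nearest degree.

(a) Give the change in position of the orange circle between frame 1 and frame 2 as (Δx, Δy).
(-3.0, -2.3)

The orange circle was at (7.0, 2.9) in frame 1 and (4.0, 0.6) in frame 2.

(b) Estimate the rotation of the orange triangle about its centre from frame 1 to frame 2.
29° counter-clockwise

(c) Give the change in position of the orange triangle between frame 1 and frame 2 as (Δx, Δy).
(-1.2, -0.2)

The orange triangle was at (9.3, 8.3) in frame 1 and (8.1, 8.1) in frame 2.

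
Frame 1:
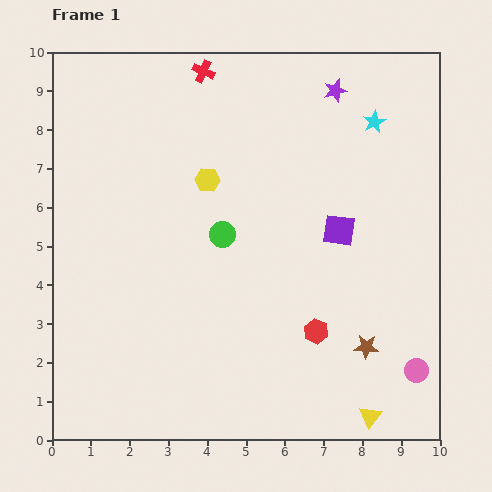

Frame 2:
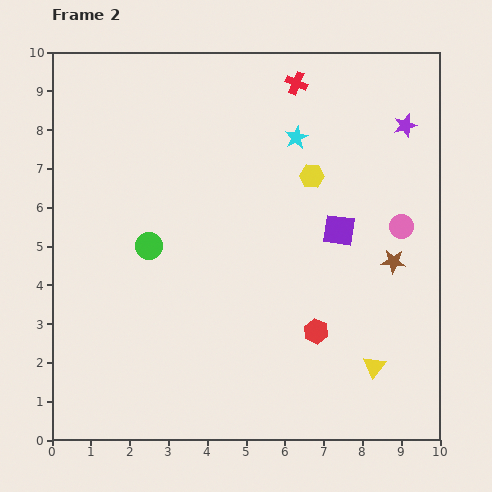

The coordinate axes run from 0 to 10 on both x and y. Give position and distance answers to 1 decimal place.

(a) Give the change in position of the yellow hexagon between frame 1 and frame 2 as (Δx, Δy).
(2.7, 0.1)

The yellow hexagon was at (4.0, 6.7) in frame 1 and (6.7, 6.8) in frame 2.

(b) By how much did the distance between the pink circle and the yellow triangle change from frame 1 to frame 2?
+2.0

Distance in frame 1: 1.7. Distance in frame 2: 3.7.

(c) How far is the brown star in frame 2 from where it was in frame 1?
2.3

The brown star moved from (8.1, 2.4) to (8.8, 4.6), a distance of √(0.7² + 2.2²) ≈ 2.3.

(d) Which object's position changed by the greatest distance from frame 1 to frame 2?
the pink circle

(moved 3.7; next 2.7)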